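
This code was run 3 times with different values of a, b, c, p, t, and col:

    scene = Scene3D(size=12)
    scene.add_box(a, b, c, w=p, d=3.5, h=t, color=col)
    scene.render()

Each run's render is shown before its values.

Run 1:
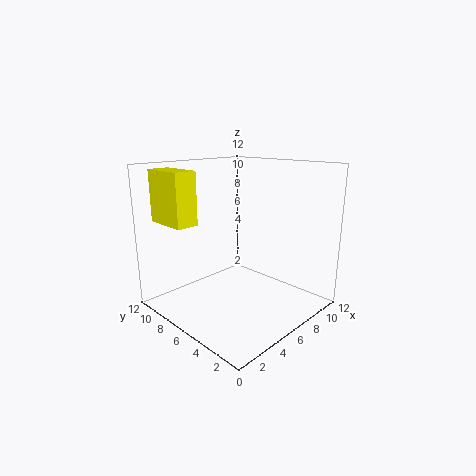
a = 0.5; b = 6.5; c = 7.75; p = 1.75; t = 4; col = 'yellow'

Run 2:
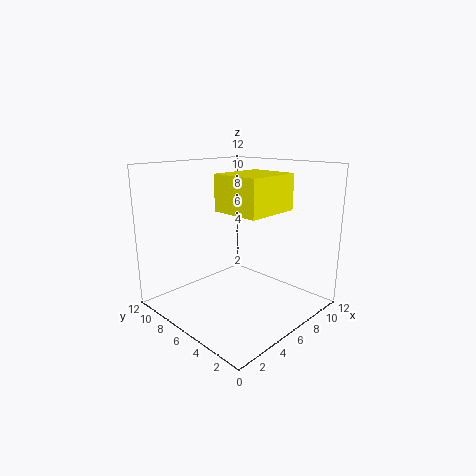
a = 2; b = 0.75; c = 9.25; p = 4; t = 2.5; col = 'yellow'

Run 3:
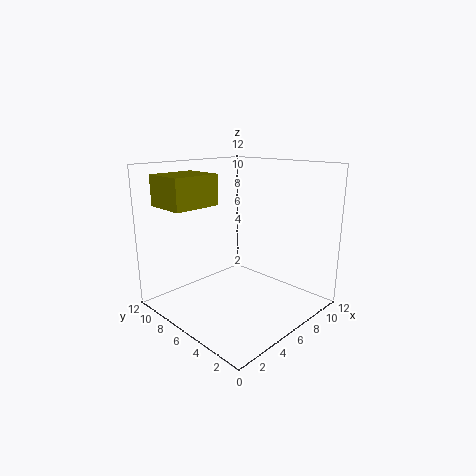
a = 1; b = 7.25; c = 8.75; p = 4; t = 2.5; col = 'olive'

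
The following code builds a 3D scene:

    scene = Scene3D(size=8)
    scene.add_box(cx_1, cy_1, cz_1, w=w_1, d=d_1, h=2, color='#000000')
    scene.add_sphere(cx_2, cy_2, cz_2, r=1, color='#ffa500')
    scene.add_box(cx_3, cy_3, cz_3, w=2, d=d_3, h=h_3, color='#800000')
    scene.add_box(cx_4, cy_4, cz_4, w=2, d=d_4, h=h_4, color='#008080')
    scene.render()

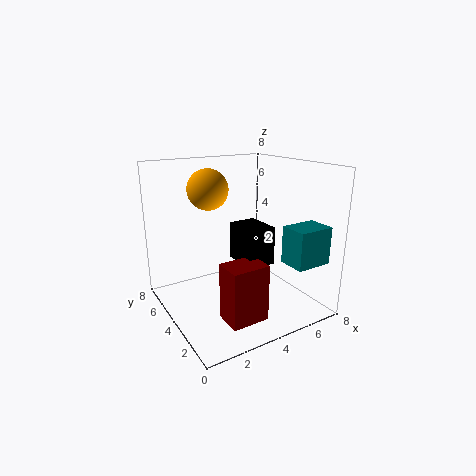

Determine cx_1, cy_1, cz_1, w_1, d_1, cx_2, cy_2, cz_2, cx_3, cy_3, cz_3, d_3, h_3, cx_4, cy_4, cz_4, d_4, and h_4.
cx_1 = 3.5, cy_1 = 2, cz_1 = 3, w_1 = 1.5, d_1 = 2, cx_2 = 2, cy_2 = 3.5, cz_2 = 7, cx_3 = 2, cy_3 = 1, cz_3 = 0.5, d_3 = 1.5, h_3 = 3, cx_4 = 5.5, cy_4 = 0.5, cz_4 = 3, d_4 = 1.5, h_4 = 2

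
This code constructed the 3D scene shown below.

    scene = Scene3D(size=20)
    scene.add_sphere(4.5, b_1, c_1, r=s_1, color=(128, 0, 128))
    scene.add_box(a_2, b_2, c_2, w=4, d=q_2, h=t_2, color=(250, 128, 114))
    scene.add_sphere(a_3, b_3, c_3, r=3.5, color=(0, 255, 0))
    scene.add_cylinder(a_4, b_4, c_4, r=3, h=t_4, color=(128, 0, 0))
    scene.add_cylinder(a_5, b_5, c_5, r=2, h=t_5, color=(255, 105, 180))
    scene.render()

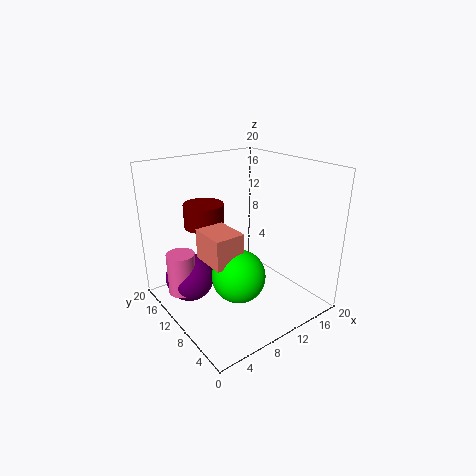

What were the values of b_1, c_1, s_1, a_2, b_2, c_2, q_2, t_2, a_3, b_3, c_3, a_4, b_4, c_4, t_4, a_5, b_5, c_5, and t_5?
b_1 = 14.5, c_1 = 3.5, s_1 = 3.5, a_2 = 4, b_2 = 6, c_2 = 8.5, q_2 = 5, t_2 = 4, a_3 = 7.5, b_3 = 6.5, c_3 = 6.5, a_4 = 8.5, b_4 = 16.5, c_4 = 10, t_4 = 3.5, a_5 = 3, b_5 = 14, c_5 = 2, t_5 = 6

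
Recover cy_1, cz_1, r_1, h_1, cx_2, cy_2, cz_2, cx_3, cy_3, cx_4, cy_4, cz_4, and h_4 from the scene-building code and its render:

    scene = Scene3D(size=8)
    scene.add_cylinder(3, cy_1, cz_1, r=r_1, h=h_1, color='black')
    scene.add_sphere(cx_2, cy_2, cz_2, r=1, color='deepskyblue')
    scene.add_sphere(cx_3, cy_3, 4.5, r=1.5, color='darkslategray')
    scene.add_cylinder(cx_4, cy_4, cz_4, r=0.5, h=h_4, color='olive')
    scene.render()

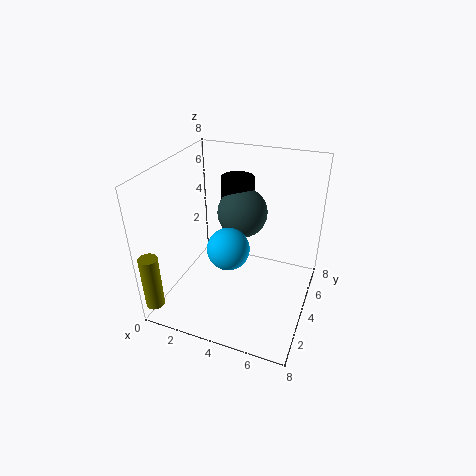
cy_1 = 6.5
cz_1 = 3.5
r_1 = 1
h_1 = 3
cx_2 = 4.5
cy_2 = 1.5
cz_2 = 5
cx_3 = 3.5
cy_3 = 6
cx_4 = 0.5
cy_4 = 0.5
cz_4 = 1
h_4 = 3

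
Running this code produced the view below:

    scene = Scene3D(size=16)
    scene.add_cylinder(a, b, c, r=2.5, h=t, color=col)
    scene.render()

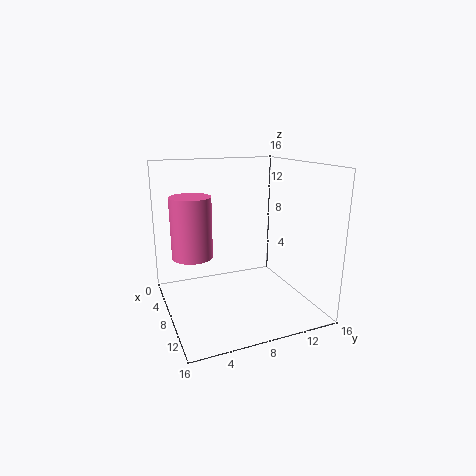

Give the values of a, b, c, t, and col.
a = 3; b = 4; c = 4.5; t = 7.5; col = 'hotpink'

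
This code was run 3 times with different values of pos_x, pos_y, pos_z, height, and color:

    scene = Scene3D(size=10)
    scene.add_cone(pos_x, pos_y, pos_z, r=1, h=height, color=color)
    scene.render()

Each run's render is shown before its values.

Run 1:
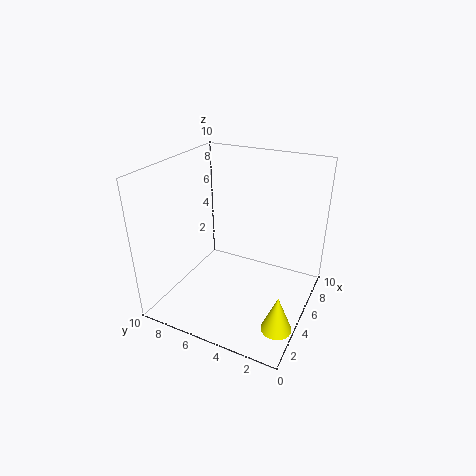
pos_x = 2.5
pos_y = 1
pos_z = 0.5
height = 2.5
color = 'yellow'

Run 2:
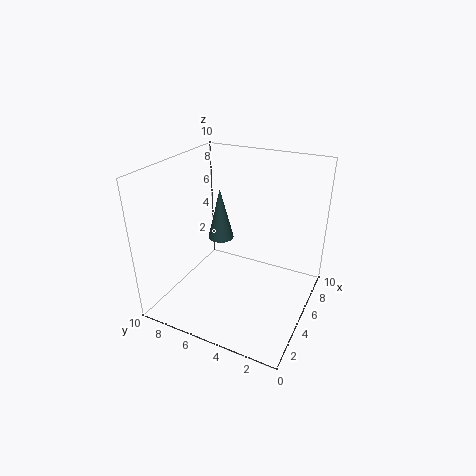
pos_x = 7
pos_y = 7.5
pos_z = 3.5
height = 4
color = 'darkslategray'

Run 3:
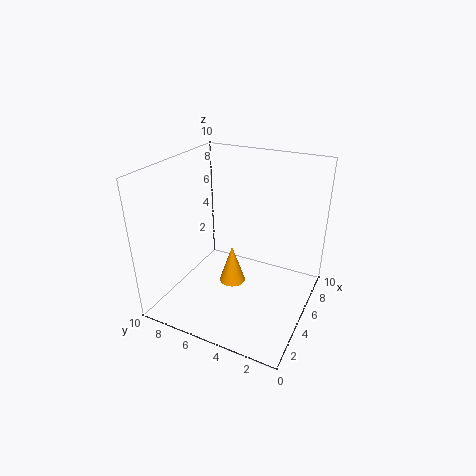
pos_x = 6
pos_y = 6
pos_z = 0.5
height = 3
color = 'orange'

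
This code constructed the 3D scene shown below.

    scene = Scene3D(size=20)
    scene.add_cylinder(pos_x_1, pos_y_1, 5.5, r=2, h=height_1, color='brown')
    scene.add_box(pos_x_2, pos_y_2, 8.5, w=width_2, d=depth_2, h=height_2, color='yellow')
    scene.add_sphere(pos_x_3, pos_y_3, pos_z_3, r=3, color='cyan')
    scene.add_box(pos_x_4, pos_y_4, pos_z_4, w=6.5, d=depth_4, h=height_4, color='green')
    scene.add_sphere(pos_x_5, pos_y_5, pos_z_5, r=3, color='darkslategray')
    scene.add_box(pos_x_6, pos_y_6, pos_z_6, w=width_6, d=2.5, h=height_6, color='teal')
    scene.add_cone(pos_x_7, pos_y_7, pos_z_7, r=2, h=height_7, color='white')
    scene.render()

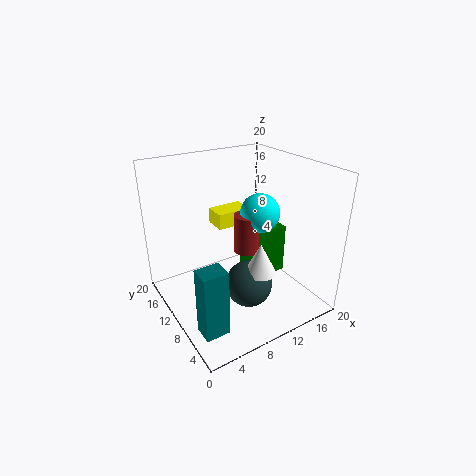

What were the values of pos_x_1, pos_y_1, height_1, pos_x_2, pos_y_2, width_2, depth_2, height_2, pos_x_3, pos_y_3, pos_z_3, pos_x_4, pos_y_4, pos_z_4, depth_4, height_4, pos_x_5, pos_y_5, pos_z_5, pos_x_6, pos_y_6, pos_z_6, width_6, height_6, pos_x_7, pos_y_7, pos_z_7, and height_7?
pos_x_1 = 13.5, pos_y_1 = 13, height_1 = 6, pos_x_2 = 10.5, pos_y_2 = 16, width_2 = 5.5, depth_2 = 3.5, height_2 = 2.5, pos_x_3 = 15.5, pos_y_3 = 12.5, pos_z_3 = 11.5, pos_x_4 = 13.5, pos_y_4 = 11.5, pos_z_4 = 0.5, depth_4 = 3.5, height_4 = 8, pos_x_5 = 8.5, pos_y_5 = 5, pos_z_5 = 6, pos_x_6 = 0.5, pos_y_6 = 1.5, pos_z_6 = 3, width_6 = 3, height_6 = 8.5, pos_x_7 = 9.5, pos_y_7 = 4, pos_z_7 = 8, height_7 = 4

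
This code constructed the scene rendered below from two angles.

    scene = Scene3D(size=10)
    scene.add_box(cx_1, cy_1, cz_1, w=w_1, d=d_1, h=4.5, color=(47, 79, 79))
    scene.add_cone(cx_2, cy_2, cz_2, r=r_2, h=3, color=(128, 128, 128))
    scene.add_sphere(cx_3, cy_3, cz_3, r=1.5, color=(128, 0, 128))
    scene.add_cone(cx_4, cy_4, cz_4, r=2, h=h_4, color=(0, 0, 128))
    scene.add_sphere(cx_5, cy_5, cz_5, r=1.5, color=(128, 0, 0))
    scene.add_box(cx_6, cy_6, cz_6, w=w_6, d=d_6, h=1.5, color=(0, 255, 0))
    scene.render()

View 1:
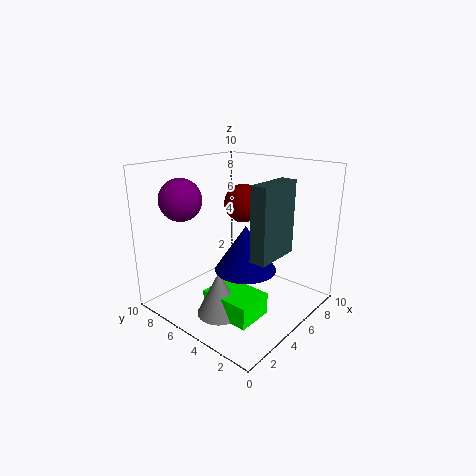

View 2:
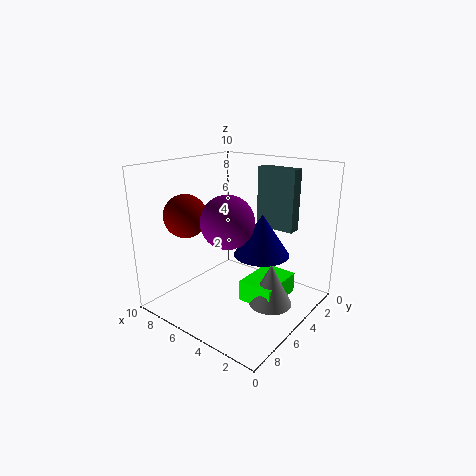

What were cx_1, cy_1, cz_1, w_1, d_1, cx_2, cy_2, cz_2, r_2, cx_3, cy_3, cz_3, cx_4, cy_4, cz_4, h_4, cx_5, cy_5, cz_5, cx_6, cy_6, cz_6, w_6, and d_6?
cx_1 = 2.5
cy_1 = 1
cz_1 = 5
w_1 = 3
d_1 = 1
cx_2 = 2.5
cy_2 = 4.5
cz_2 = 0.5
r_2 = 1.5
cx_3 = 3
cy_3 = 8.5
cz_3 = 7.5
cx_4 = 4
cy_4 = 3.5
cz_4 = 3.5
h_4 = 3
cx_5 = 8
cy_5 = 7
cz_5 = 6.5
cx_6 = 2
cy_6 = 2
cz_6 = 0.5
w_6 = 2.5
d_6 = 3.5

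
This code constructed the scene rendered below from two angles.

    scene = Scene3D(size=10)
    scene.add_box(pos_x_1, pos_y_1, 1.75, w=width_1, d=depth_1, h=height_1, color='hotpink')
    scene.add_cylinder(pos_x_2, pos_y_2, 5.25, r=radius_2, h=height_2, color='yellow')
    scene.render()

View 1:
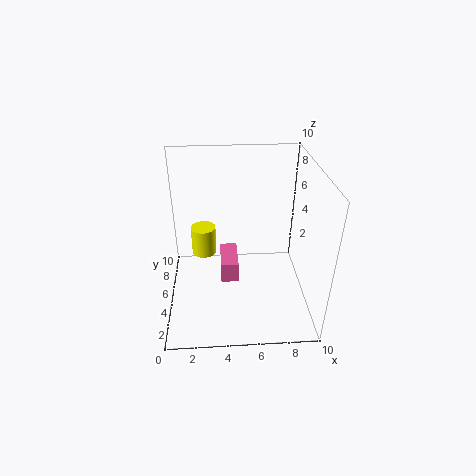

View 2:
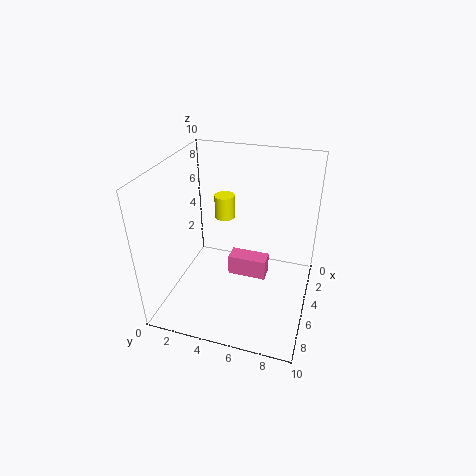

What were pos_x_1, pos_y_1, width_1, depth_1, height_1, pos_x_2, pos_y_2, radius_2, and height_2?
pos_x_1 = 3.75
pos_y_1 = 4.25
width_1 = 1.25
depth_1 = 2.75
height_1 = 1.5
pos_x_2 = 2.75
pos_y_2 = 3.25
radius_2 = 0.75
height_2 = 1.75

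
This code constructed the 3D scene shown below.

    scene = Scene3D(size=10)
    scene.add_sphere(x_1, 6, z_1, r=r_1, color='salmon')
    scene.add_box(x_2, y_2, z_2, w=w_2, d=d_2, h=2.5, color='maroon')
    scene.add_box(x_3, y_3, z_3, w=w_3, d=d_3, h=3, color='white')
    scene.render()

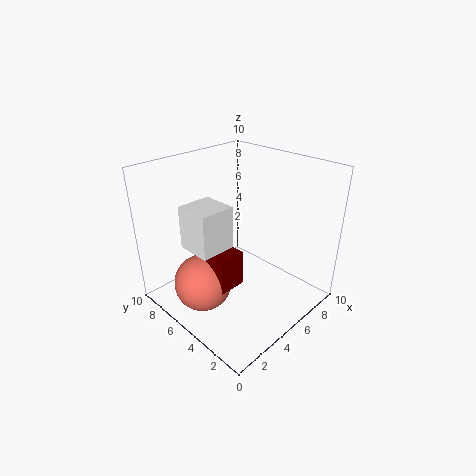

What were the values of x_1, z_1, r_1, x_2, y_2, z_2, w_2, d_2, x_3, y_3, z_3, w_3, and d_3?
x_1 = 2.5
z_1 = 2
r_1 = 2
x_2 = 2.5
y_2 = 4
z_2 = 2
w_2 = 2
d_2 = 2.5
x_3 = 2
y_3 = 5
z_3 = 4.5
w_3 = 2.5
d_3 = 2.5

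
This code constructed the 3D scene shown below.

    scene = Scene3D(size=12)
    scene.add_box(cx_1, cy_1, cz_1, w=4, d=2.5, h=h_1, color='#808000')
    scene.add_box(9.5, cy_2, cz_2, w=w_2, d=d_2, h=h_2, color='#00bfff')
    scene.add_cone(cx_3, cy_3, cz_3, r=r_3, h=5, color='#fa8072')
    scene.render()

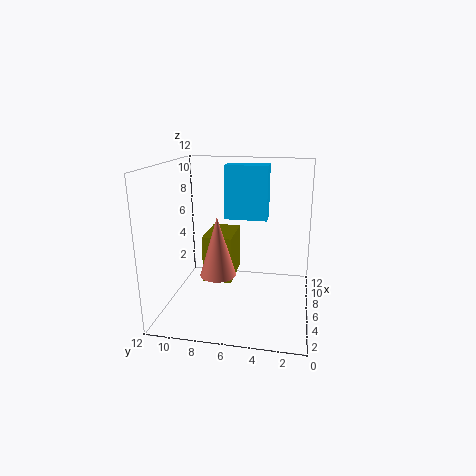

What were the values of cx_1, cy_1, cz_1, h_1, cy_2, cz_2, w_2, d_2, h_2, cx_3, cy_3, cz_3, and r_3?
cx_1 = 5.5
cy_1 = 6.5
cz_1 = 2
h_1 = 4
cy_2 = 4
cz_2 = 6.5
w_2 = 2
d_2 = 4
h_2 = 5
cx_3 = 5
cy_3 = 7.5
cz_3 = 3
r_3 = 1.5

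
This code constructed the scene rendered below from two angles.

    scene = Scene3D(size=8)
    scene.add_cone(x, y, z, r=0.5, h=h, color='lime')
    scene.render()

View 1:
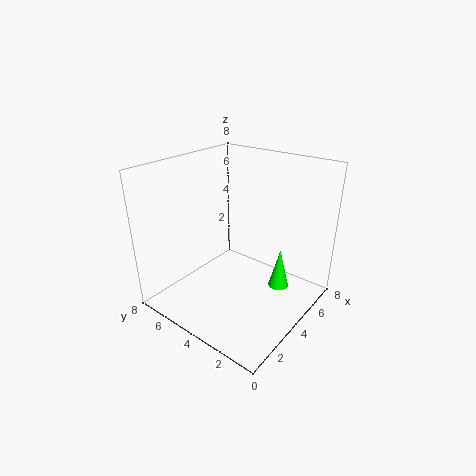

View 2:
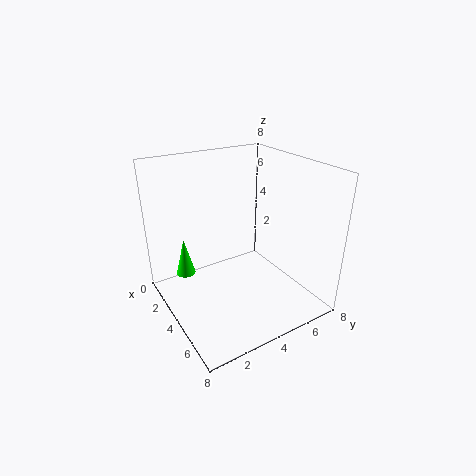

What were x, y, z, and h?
x = 3.5, y = 1, z = 2.5, h = 2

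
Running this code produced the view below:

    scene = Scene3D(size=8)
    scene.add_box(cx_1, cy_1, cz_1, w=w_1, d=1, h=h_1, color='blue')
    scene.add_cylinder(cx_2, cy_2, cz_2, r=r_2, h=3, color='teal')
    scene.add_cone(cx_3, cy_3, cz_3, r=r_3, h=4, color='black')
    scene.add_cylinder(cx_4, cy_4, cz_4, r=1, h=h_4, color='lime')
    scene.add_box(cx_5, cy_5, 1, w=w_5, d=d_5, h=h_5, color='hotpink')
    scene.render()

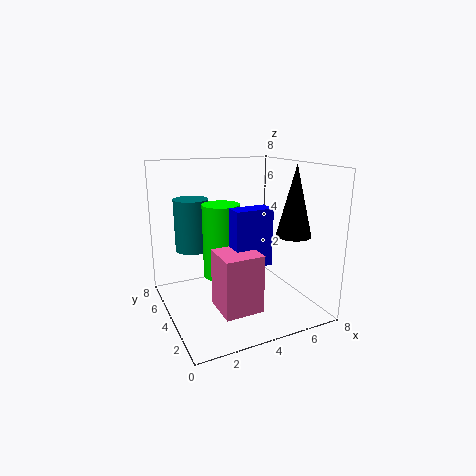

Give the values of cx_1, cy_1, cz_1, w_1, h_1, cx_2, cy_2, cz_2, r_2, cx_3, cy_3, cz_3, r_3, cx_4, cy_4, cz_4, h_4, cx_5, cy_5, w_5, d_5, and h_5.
cx_1 = 3; cy_1 = 2; cz_1 = 3; w_1 = 2; h_1 = 3; cx_2 = 2; cy_2 = 6; cz_2 = 3; r_2 = 1; cx_3 = 7; cy_3 = 3; cz_3 = 4; r_3 = 1; cx_4 = 3; cy_4 = 4; cz_4 = 2; h_4 = 4; cx_5 = 2; cy_5 = 1; w_5 = 2; d_5 = 2; h_5 = 3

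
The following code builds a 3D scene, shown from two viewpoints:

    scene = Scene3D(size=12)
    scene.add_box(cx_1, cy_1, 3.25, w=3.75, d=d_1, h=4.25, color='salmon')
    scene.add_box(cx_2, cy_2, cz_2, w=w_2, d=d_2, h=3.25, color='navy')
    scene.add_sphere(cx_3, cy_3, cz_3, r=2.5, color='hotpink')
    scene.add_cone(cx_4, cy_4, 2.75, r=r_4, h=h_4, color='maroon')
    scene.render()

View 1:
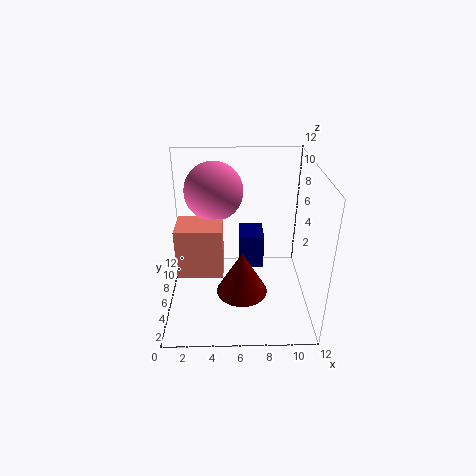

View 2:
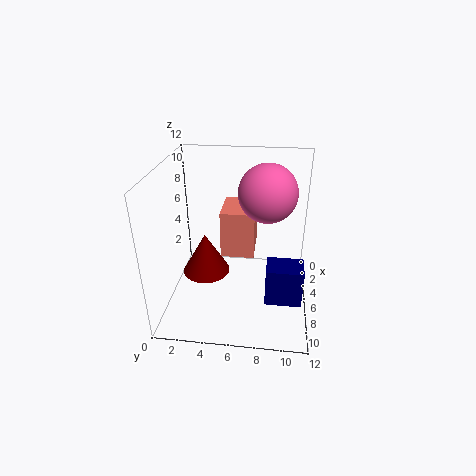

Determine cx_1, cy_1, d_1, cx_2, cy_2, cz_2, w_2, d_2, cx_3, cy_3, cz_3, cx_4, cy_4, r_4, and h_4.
cx_1 = 1
cy_1 = 4.25
d_1 = 3
cx_2 = 6.25
cy_2 = 8.5
cz_2 = 1.25
w_2 = 2.25
d_2 = 3
cx_3 = 4
cy_3 = 8.25
cz_3 = 9.25
cx_4 = 6.25
cy_4 = 3.25
r_4 = 2
h_4 = 3.5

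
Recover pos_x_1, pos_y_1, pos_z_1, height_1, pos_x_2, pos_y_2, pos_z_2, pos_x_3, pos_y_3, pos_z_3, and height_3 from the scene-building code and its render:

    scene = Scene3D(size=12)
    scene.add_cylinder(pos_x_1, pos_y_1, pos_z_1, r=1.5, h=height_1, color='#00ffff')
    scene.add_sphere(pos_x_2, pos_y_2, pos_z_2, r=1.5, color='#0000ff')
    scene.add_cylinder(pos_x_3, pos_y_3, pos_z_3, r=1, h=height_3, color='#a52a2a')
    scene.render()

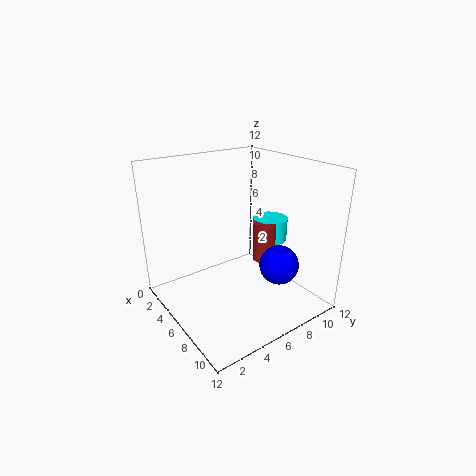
pos_x_1 = 6
pos_y_1 = 9.5
pos_z_1 = 5
height_1 = 2
pos_x_2 = 10
pos_y_2 = 7
pos_z_2 = 5
pos_x_3 = 6.5
pos_y_3 = 8.5
pos_z_3 = 3.5
height_3 = 3.5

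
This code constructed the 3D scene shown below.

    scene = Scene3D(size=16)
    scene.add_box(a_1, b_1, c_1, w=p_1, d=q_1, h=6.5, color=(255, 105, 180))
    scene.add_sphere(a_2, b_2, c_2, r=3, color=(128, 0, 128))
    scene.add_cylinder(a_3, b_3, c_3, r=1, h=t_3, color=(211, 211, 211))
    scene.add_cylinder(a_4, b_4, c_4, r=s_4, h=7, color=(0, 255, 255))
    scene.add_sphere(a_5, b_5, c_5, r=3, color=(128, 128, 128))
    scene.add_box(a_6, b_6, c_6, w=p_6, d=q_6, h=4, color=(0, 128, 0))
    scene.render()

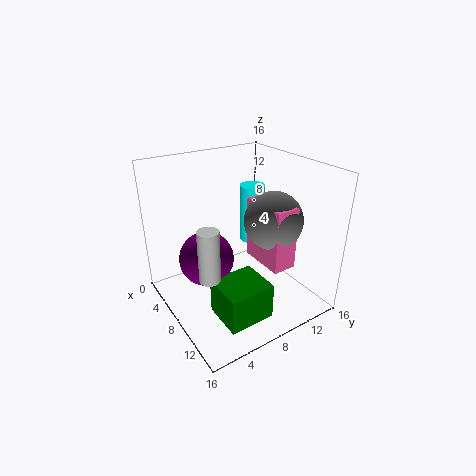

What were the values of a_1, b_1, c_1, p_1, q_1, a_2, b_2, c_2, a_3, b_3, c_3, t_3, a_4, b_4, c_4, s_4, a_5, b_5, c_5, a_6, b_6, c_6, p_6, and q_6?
a_1 = 9; b_1 = 8.5; c_1 = 6.5; p_1 = 5; q_1 = 2.5; a_2 = 7; b_2 = 4.5; c_2 = 6; a_3 = 12.5; b_3 = 2; c_3 = 7.5; t_3 = 5; a_4 = 5; b_4 = 12; c_4 = 5.5; s_4 = 1.5; a_5 = 11.5; b_5 = 10; c_5 = 11; a_6 = 9.5; b_6 = 3.5; c_6 = 1; p_6 = 4.5; q_6 = 5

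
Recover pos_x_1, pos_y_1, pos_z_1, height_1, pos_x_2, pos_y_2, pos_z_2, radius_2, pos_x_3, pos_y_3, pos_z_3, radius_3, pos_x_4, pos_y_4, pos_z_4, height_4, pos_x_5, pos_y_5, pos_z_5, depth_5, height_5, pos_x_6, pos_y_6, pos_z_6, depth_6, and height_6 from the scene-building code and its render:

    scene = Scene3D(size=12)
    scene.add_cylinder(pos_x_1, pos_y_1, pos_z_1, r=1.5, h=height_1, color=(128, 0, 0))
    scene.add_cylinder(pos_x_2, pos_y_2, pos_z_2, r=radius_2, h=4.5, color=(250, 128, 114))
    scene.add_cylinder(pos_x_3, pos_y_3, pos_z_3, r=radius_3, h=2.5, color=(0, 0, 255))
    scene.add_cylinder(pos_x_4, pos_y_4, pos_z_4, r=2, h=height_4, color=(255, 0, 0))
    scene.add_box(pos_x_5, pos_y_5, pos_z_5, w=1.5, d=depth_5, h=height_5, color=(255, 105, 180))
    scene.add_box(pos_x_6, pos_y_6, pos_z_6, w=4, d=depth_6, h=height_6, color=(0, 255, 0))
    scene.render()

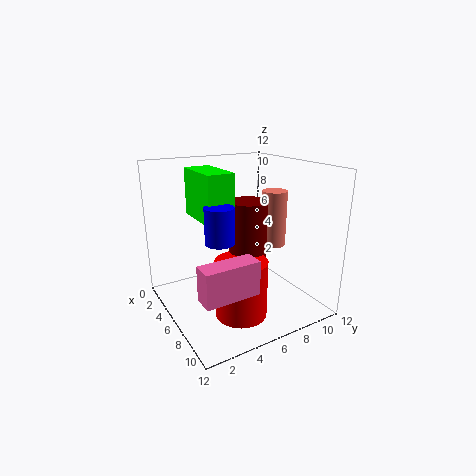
pos_x_1 = 7.5, pos_y_1 = 6, pos_z_1 = 4.5, height_1 = 5, pos_x_2 = 7.5, pos_y_2 = 8.5, pos_z_2 = 5.5, radius_2 = 1, pos_x_3 = 9.5, pos_y_3 = 2.5, pos_z_3 = 7.5, radius_3 = 1, pos_x_4 = 9, pos_y_4 = 4.5, pos_z_4 = 1, height_4 = 4.5, pos_x_5 = 10, pos_y_5 = 0.5, pos_z_5 = 4, depth_5 = 4, height_5 = 2.5, pos_x_6 = 5, pos_y_6 = 2, pos_z_6 = 8.5, depth_6 = 2, height_6 = 3.5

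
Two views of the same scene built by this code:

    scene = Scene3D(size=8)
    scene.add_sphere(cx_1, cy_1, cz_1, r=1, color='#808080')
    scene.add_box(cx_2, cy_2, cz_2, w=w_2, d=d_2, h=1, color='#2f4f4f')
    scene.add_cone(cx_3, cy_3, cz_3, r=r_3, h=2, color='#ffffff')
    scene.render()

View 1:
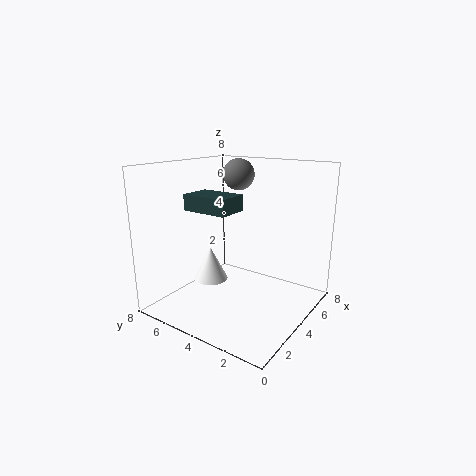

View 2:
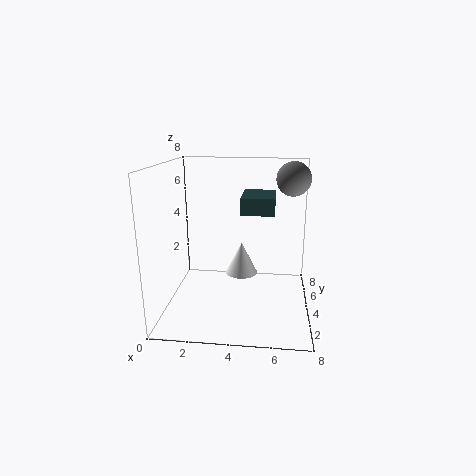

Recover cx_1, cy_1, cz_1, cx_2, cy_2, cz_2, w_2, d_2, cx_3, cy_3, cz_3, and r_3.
cx_1 = 7
cy_1 = 6
cz_1 = 7
cx_2 = 4
cy_2 = 5
cz_2 = 5
w_2 = 2
d_2 = 3
cx_3 = 4
cy_3 = 6
cz_3 = 1
r_3 = 1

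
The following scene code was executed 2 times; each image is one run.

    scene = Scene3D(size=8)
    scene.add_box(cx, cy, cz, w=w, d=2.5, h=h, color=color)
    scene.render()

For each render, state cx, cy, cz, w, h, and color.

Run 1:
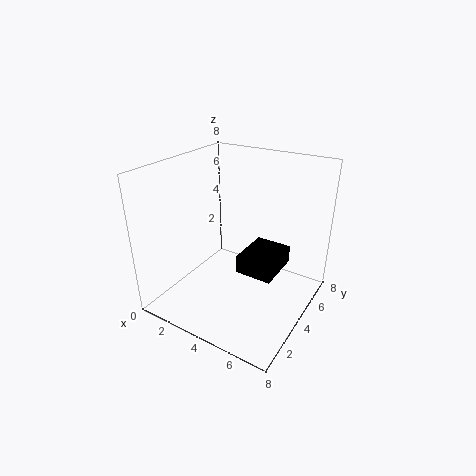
cx = 4.5
cy = 3
cz = 2.5
w = 2
h = 1
color = 'black'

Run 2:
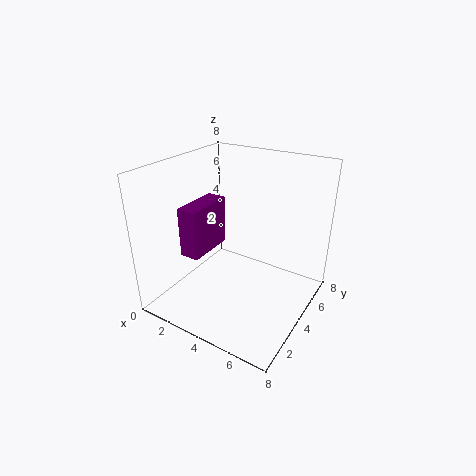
cx = 2.5
cy = 1
cz = 4
w = 1
h = 2.5
color = 'purple'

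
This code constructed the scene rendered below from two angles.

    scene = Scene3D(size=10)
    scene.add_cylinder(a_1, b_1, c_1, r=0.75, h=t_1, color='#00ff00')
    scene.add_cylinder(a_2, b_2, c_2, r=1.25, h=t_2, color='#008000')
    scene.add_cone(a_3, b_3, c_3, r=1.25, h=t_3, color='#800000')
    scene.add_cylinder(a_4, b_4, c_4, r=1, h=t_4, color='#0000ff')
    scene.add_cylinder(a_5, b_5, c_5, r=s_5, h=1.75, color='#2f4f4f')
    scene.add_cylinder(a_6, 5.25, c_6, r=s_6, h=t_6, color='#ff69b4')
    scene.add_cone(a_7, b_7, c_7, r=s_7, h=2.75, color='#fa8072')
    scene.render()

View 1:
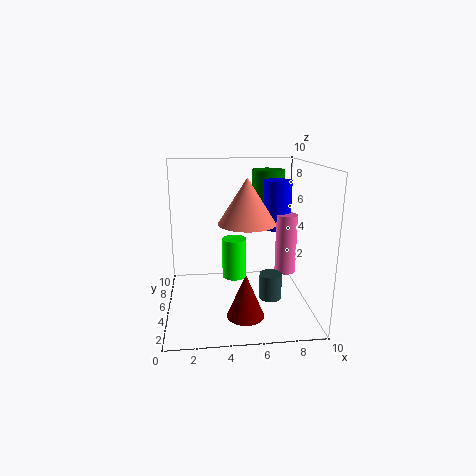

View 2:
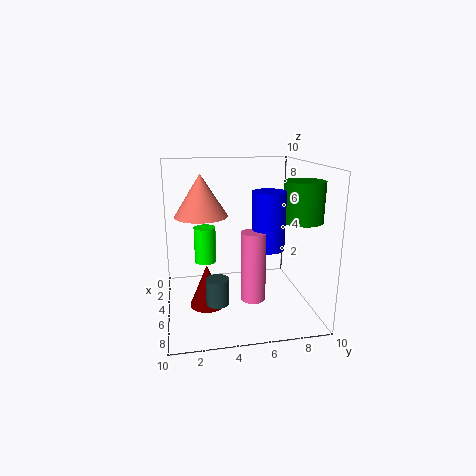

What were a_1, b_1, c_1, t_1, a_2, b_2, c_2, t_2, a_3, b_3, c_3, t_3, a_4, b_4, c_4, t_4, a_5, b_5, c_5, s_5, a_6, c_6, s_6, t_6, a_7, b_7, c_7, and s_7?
a_1 = 4.5, b_1 = 2.75, c_1 = 3.25, t_1 = 2.5, a_2 = 7.75, b_2 = 8.5, c_2 = 6.75, t_2 = 2.5, a_3 = 5.25, b_3 = 2.75, c_3 = 0.25, t_3 = 3, a_4 = 8, b_4 = 6.25, c_4 = 5.25, t_4 = 3.5, a_5 = 7, b_5 = 3.25, c_5 = 1.25, s_5 = 0.75, a_6 = 8.5, c_6 = 2.25, s_6 = 0.75, t_6 = 4.25, a_7 = 5.25, b_7 = 2.5, c_7 = 6.75, s_7 = 1.75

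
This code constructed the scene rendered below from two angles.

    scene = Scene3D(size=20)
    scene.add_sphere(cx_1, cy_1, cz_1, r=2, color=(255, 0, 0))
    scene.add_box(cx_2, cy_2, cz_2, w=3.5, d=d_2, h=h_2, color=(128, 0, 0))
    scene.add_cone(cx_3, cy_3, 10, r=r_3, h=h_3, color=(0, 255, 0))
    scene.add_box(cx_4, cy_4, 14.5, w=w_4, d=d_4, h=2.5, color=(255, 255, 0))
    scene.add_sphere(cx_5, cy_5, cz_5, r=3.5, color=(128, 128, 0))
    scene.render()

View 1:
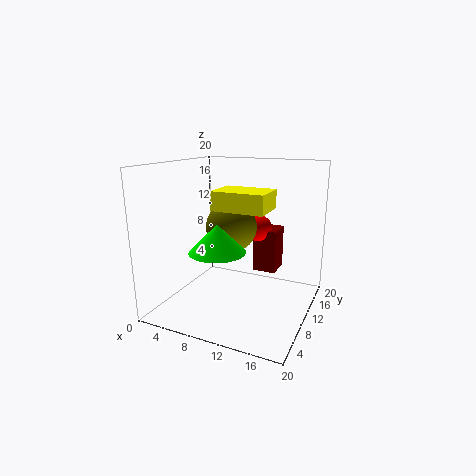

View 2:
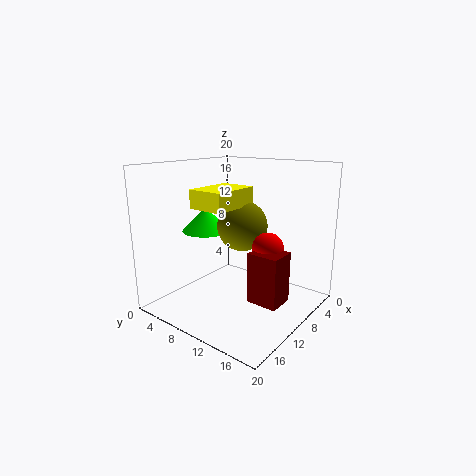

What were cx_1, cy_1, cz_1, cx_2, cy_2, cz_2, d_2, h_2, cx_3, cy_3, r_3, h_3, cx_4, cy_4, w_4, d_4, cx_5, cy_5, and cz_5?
cx_1 = 11, cy_1 = 15.5, cz_1 = 10, cx_2 = 10.5, cy_2 = 14.5, cz_2 = 3.5, d_2 = 4, h_2 = 6.5, cx_3 = 10, cy_3 = 4, r_3 = 3.5, h_3 = 3.5, cx_4 = 8, cy_4 = 6, w_4 = 7, d_4 = 5, cx_5 = 9, cy_5 = 10, cz_5 = 11.5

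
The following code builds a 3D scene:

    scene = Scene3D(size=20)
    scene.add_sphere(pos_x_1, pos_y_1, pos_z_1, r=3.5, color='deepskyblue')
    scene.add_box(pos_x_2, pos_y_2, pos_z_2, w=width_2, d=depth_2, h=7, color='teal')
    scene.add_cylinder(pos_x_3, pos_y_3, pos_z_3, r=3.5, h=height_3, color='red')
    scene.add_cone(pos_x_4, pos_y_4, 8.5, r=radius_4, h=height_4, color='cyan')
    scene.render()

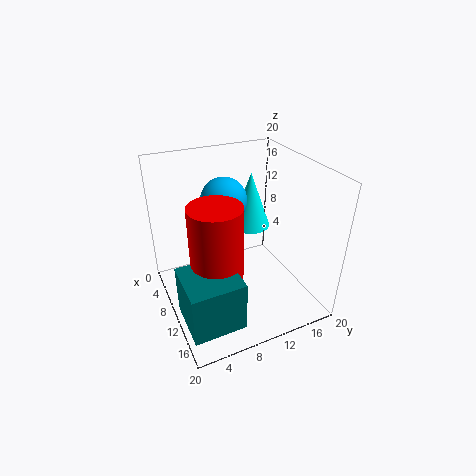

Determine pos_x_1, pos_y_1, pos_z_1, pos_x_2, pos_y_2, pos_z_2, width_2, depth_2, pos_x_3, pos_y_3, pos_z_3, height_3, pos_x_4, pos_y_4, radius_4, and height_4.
pos_x_1 = 4; pos_y_1 = 10.5; pos_z_1 = 13; pos_x_2 = 11; pos_y_2 = 0.5; pos_z_2 = 1.5; width_2 = 7; depth_2 = 7; pos_x_3 = 12; pos_y_3 = 6; pos_z_3 = 6.5; height_3 = 10; pos_x_4 = 5; pos_y_4 = 14.5; radius_4 = 3; height_4 = 8.5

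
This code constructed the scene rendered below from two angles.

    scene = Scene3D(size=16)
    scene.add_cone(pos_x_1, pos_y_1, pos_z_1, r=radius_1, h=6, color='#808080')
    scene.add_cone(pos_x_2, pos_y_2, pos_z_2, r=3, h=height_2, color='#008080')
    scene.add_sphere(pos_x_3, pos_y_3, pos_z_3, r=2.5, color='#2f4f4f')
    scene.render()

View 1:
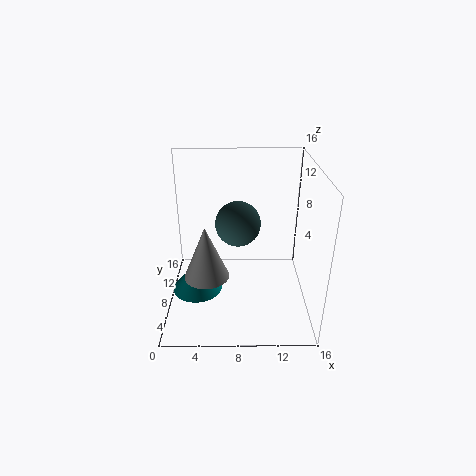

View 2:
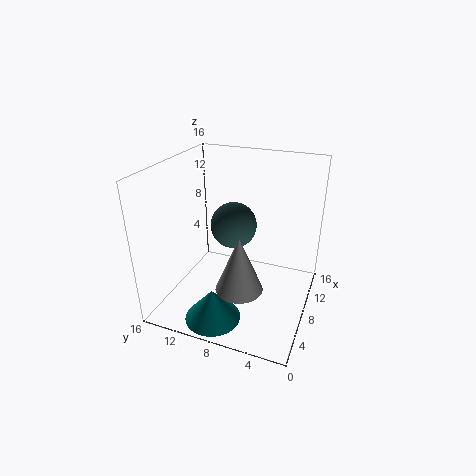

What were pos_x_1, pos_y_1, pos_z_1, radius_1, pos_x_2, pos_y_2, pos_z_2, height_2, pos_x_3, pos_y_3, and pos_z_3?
pos_x_1 = 4.5
pos_y_1 = 6.5
pos_z_1 = 4
radius_1 = 2.5
pos_x_2 = 3
pos_y_2 = 9
pos_z_2 = 0.5
height_2 = 3.5
pos_x_3 = 8
pos_y_3 = 8.5
pos_z_3 = 9.5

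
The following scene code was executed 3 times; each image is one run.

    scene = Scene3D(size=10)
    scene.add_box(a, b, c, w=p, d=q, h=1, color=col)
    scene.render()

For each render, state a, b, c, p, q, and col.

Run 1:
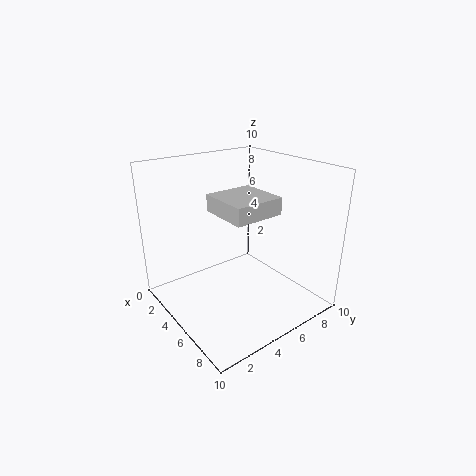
a = 6, b = 2, c = 8, p = 3, q = 3, col = 'lightgray'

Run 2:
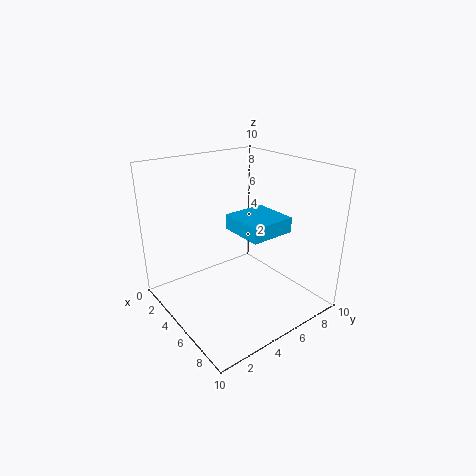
a = 5, b = 4, c = 6, p = 3, q = 3, col = 'deepskyblue'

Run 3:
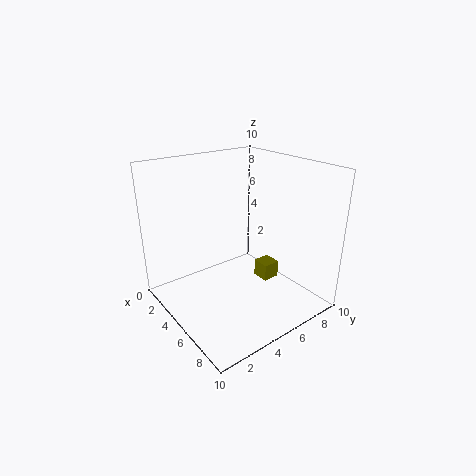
a = 8, b = 4, c = 4, p = 1, q = 1, col = 'olive'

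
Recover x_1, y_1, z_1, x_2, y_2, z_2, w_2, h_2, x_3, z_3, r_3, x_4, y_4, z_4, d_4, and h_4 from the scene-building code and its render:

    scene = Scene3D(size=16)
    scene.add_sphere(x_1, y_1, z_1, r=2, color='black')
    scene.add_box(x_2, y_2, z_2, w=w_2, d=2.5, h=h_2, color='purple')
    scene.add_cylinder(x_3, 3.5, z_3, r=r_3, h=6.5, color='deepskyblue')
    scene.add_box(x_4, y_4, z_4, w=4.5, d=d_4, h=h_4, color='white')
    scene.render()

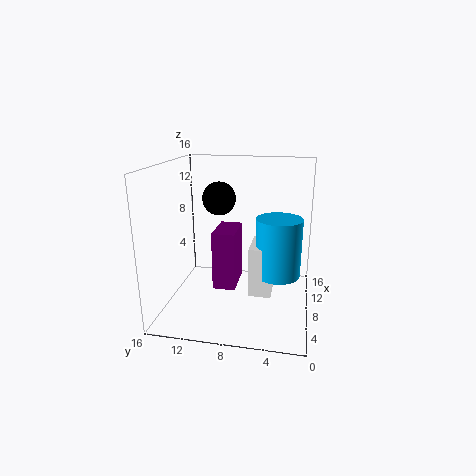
x_1 = 11.5, y_1 = 11, z_1 = 11.5, x_2 = 6, y_2 = 8, z_2 = 2.5, w_2 = 4.5, h_2 = 6.5, x_3 = 8, z_3 = 4, r_3 = 2.5, x_4 = 6, y_4 = 4, z_4 = 2, d_4 = 2.5, h_4 = 5.5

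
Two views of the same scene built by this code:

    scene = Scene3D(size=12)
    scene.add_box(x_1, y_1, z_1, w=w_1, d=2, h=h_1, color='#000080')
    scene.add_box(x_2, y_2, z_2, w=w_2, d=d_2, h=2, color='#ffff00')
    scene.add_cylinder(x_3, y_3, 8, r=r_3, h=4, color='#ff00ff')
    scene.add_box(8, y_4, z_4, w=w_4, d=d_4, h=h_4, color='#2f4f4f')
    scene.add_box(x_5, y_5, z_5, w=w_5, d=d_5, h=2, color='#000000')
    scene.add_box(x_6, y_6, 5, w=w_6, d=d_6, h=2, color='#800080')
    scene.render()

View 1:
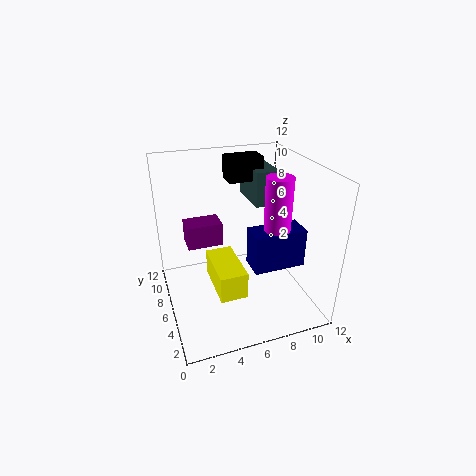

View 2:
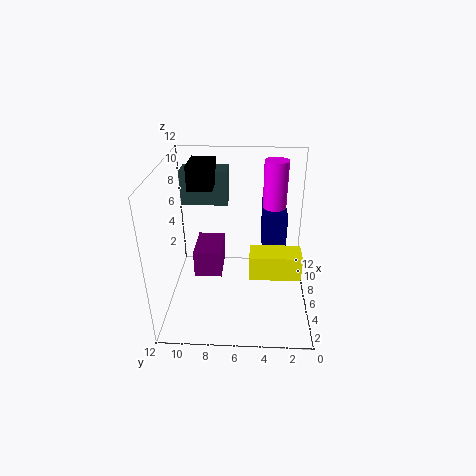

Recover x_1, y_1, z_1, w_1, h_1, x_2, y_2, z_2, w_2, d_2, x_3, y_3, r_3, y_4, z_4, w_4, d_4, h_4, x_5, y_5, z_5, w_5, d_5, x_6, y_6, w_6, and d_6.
x_1 = 6, y_1 = 2, z_1 = 5, w_1 = 4, h_1 = 3, x_2 = 3, y_2 = 1, z_2 = 4, w_2 = 2, d_2 = 4, x_3 = 8, y_3 = 3, r_3 = 1, y_4 = 7, z_4 = 8, w_4 = 2, d_4 = 4, h_4 = 3, x_5 = 6, y_5 = 8, z_5 = 10, w_5 = 3, d_5 = 2, x_6 = 2, y_6 = 7, w_6 = 3, d_6 = 2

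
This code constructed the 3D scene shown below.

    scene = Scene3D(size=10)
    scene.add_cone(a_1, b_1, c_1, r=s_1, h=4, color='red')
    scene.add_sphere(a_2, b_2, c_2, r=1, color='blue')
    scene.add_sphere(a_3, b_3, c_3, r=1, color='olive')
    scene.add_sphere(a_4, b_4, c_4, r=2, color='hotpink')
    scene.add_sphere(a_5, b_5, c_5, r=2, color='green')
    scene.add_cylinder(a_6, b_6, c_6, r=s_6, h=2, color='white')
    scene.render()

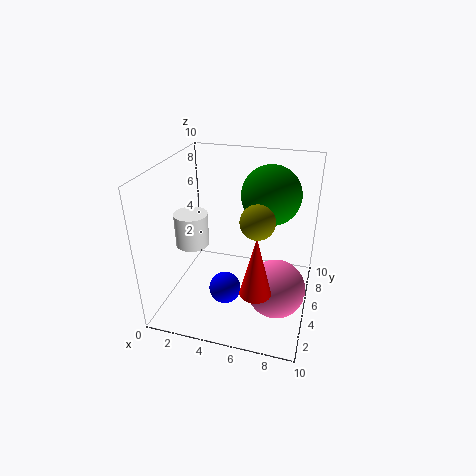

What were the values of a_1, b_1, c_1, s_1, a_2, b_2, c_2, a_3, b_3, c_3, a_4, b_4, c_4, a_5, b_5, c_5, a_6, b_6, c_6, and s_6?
a_1 = 7; b_1 = 2; c_1 = 3; s_1 = 1; a_2 = 5; b_2 = 2; c_2 = 3; a_3 = 7; b_3 = 2; c_3 = 8; a_4 = 8; b_4 = 4; c_4 = 2; a_5 = 7; b_5 = 6; c_5 = 8; a_6 = 3; b_6 = 2; c_6 = 6; s_6 = 1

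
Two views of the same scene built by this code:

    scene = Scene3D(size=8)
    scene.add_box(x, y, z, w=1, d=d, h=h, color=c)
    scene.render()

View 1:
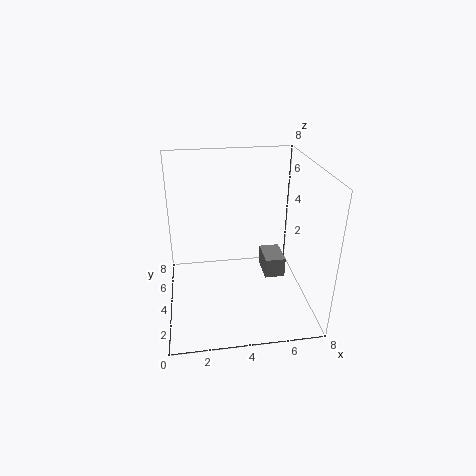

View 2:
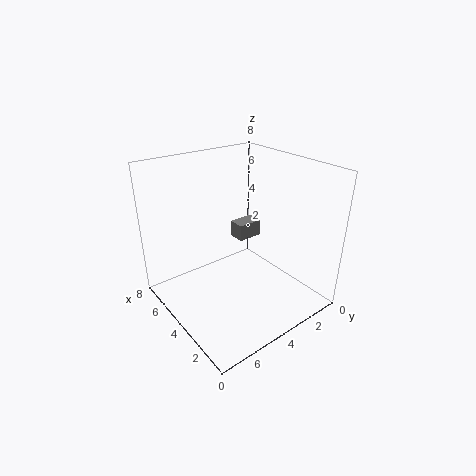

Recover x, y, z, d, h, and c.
x = 5; y = 1.5; z = 3; d = 1.5; h = 1; c = 'gray'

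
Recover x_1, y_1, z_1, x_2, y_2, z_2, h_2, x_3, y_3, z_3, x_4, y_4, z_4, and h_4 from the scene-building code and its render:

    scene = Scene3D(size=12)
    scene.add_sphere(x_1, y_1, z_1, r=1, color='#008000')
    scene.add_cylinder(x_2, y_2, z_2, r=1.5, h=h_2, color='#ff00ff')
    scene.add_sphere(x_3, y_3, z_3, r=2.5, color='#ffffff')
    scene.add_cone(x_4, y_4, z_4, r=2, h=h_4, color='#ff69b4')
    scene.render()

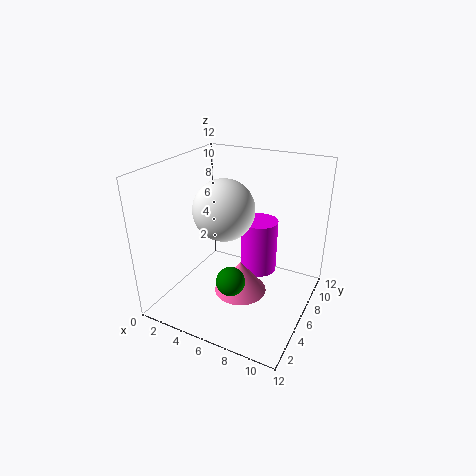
x_1 = 8
y_1 = 1
z_1 = 5.5
x_2 = 7.5
y_2 = 7
z_2 = 3
h_2 = 4.5
x_3 = 5
y_3 = 5.5
z_3 = 8.5
x_4 = 7.5
y_4 = 3.5
z_4 = 3
h_4 = 2.5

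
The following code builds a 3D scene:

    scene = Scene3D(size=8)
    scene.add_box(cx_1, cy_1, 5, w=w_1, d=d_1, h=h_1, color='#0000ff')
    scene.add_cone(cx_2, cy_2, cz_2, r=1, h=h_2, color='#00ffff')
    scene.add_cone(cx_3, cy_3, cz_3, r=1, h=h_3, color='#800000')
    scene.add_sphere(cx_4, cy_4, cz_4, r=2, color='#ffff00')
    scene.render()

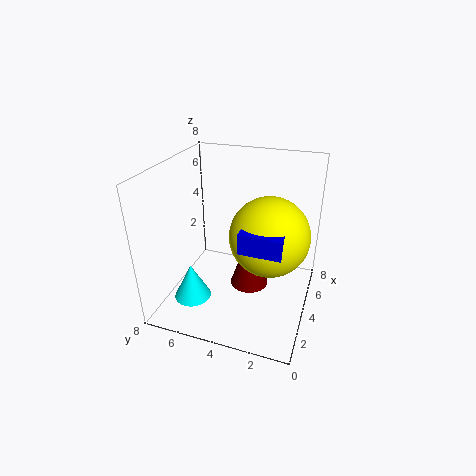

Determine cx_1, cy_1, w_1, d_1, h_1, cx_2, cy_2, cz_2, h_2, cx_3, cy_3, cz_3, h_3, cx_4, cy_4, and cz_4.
cx_1 = 1; cy_1 = 1; w_1 = 2; d_1 = 2; h_1 = 1; cx_2 = 2; cy_2 = 6; cz_2 = 1; h_2 = 2; cx_3 = 3; cy_3 = 3; cz_3 = 2; h_3 = 3; cx_4 = 3; cy_4 = 2; cz_4 = 5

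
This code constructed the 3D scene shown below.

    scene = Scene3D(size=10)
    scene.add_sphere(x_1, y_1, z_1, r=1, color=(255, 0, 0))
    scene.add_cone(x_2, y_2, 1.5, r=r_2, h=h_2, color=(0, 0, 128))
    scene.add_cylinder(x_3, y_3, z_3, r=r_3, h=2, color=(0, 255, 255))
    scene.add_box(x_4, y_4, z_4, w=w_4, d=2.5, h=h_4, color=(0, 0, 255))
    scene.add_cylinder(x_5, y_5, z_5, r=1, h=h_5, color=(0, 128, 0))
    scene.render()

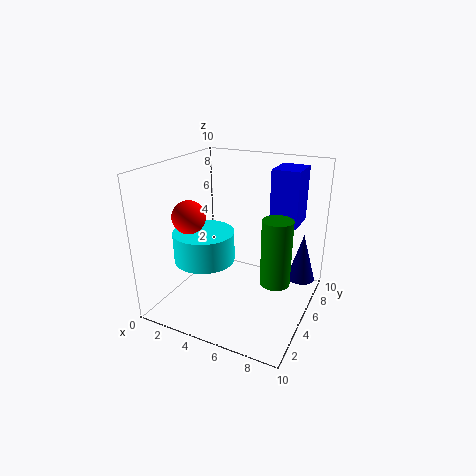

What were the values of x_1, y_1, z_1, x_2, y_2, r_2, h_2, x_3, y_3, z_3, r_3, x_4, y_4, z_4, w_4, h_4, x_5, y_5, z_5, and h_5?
x_1 = 3.5; y_1 = 1.5; z_1 = 7.5; x_2 = 9; y_2 = 7.5; r_2 = 1; h_2 = 3.5; x_3 = 3.5; y_3 = 3; z_3 = 4; r_3 = 2; x_4 = 6.5; y_4 = 7; z_4 = 5.5; w_4 = 2; h_4 = 4; x_5 = 8; y_5 = 4.5; z_5 = 2.5; h_5 = 4.5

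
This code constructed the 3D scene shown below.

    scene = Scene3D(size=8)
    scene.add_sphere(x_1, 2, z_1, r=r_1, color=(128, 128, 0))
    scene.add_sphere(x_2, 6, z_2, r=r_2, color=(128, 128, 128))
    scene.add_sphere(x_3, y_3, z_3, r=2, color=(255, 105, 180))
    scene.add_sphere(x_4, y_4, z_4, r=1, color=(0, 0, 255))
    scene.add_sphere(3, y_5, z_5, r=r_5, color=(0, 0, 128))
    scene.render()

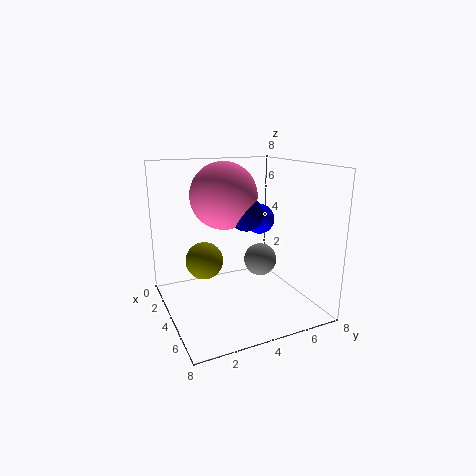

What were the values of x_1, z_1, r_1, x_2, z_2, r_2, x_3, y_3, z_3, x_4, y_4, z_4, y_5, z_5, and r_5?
x_1 = 4, z_1 = 3, r_1 = 1, x_2 = 3, z_2 = 2, r_2 = 1, x_3 = 2, y_3 = 4, z_3 = 6, x_4 = 1, y_4 = 7, z_4 = 4, y_5 = 5, z_5 = 5, r_5 = 1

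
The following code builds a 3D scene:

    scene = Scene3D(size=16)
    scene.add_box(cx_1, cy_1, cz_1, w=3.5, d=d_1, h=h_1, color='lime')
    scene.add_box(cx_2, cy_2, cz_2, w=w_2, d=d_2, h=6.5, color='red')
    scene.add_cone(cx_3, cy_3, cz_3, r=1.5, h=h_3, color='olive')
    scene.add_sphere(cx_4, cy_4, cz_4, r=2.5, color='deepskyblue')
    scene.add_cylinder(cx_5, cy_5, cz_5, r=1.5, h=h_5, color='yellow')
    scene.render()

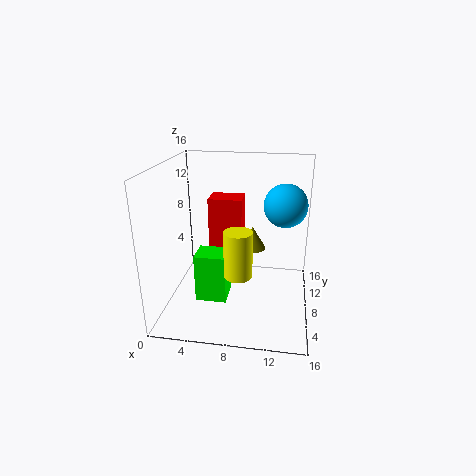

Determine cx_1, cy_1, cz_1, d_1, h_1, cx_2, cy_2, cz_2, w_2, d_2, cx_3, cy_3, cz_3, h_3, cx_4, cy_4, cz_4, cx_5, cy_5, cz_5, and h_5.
cx_1 = 3.5
cy_1 = 5.5
cz_1 = 1
d_1 = 3
h_1 = 5.5
cx_2 = 4
cy_2 = 10.5
cz_2 = 5
w_2 = 4
d_2 = 3
cx_3 = 9.5
cy_3 = 9
cz_3 = 6.5
h_3 = 2.5
cx_4 = 13
cy_4 = 11
cz_4 = 11
cx_5 = 8.5
cy_5 = 5
cz_5 = 5
h_5 = 5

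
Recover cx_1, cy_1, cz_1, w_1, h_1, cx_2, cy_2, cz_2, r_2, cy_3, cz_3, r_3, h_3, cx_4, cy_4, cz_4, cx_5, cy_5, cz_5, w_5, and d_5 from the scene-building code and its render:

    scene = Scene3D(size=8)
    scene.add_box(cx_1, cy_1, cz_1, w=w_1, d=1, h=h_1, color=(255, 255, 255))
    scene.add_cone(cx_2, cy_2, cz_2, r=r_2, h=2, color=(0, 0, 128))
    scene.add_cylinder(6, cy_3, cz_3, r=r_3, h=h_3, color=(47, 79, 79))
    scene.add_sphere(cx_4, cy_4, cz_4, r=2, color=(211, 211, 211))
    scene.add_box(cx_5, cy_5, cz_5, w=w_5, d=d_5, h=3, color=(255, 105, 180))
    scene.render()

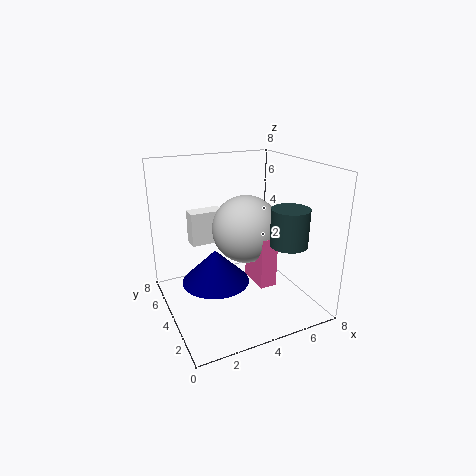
cx_1 = 2; cy_1 = 6; cz_1 = 3; w_1 = 2; h_1 = 2; cx_2 = 3; cy_2 = 5; cz_2 = 1; r_2 = 2; cy_3 = 2; cz_3 = 4; r_3 = 1; h_3 = 2; cx_4 = 5; cy_4 = 5; cz_4 = 4; cx_5 = 5; cy_5 = 3; cz_5 = 1; w_5 = 1; d_5 = 2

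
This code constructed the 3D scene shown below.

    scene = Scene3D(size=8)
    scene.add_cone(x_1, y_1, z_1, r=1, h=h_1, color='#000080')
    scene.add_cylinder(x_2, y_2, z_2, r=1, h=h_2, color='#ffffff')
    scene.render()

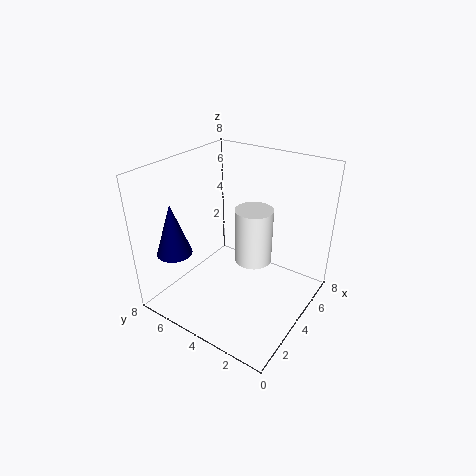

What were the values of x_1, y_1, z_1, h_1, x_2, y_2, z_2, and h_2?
x_1 = 2; y_1 = 7; z_1 = 3; h_1 = 3; x_2 = 4; y_2 = 3; z_2 = 3; h_2 = 3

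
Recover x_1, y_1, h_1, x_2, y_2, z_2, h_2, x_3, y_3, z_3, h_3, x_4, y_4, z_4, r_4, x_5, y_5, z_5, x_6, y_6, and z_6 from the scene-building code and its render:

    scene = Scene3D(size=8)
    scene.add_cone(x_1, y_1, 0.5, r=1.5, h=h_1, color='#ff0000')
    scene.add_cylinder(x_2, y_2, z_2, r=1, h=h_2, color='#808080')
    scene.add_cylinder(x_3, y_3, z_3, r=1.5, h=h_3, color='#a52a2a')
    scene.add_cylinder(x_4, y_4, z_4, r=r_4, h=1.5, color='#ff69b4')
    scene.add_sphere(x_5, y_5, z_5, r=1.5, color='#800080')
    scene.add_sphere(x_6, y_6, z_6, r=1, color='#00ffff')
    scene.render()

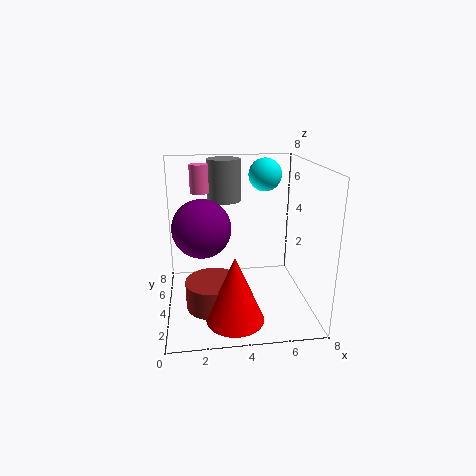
x_1 = 3.5
y_1 = 1.5
h_1 = 3.5
x_2 = 3.5
y_2 = 6.5
z_2 = 5.5
h_2 = 2.5
x_3 = 2.5
y_3 = 3
z_3 = 0.5
h_3 = 1.5
x_4 = 2
y_4 = 4.5
z_4 = 6.5
r_4 = 0.5
x_5 = 2
y_5 = 3
z_5 = 5
x_6 = 6
y_6 = 6.5
z_6 = 7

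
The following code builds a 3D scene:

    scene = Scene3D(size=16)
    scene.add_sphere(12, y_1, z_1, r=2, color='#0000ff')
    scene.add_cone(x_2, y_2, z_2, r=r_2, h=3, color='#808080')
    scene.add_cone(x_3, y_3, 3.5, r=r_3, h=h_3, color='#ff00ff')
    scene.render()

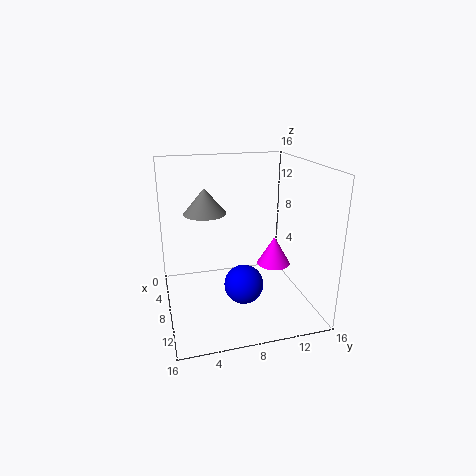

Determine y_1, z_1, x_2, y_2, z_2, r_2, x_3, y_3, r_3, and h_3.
y_1 = 7.5
z_1 = 4.5
x_2 = 4.5
y_2 = 5
z_2 = 10
r_2 = 2.5
x_3 = 6.5
y_3 = 13
r_3 = 2
h_3 = 3.5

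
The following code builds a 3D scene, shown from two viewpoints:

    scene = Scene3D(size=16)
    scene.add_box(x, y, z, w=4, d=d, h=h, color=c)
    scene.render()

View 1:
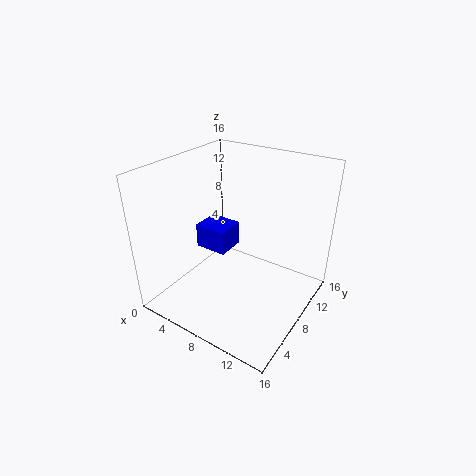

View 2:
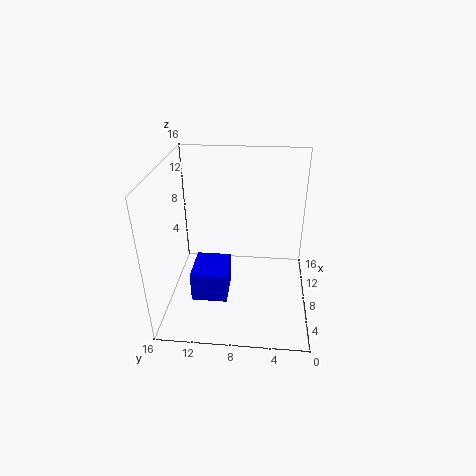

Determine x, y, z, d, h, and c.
x = 1.5, y = 8.5, z = 4.5, d = 3.5, h = 3, c = 'blue'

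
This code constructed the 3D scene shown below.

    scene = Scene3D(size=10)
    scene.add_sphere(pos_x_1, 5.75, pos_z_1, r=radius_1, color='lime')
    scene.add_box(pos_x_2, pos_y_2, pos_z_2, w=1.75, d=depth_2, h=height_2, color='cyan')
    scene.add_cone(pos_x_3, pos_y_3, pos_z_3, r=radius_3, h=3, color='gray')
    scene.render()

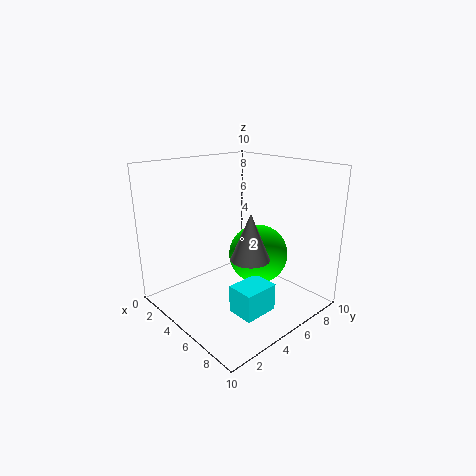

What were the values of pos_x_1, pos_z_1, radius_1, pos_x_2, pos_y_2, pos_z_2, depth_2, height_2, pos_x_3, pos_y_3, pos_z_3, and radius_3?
pos_x_1 = 6.25; pos_z_1 = 4; radius_1 = 2; pos_x_2 = 7.25; pos_y_2 = 2.25; pos_z_2 = 1.5; depth_2 = 2.25; height_2 = 1.75; pos_x_3 = 7.25; pos_y_3 = 4; pos_z_3 = 4.5; radius_3 = 1.25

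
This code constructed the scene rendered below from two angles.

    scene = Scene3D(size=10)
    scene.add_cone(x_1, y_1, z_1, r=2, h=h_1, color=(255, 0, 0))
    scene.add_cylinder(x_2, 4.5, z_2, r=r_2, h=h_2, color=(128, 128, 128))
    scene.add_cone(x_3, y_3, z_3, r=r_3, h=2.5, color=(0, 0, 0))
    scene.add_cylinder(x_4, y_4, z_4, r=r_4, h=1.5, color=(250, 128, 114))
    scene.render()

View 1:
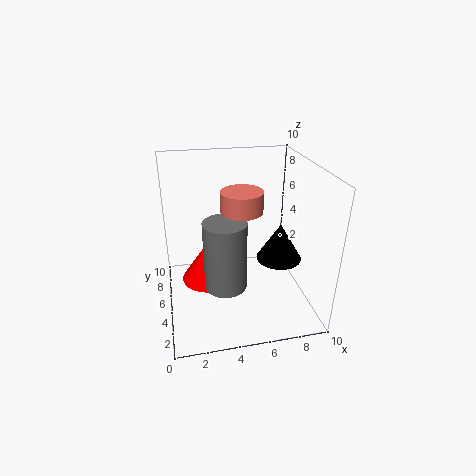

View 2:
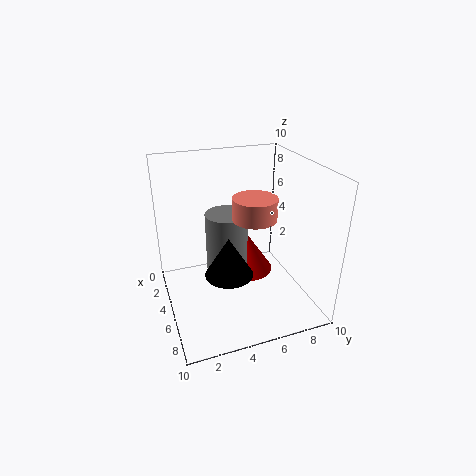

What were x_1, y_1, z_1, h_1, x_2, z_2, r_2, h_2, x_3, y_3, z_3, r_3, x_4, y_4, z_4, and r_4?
x_1 = 3
y_1 = 6.5
z_1 = 1
h_1 = 3
x_2 = 4
z_2 = 1.5
r_2 = 1.5
h_2 = 5
x_3 = 7.5
y_3 = 3.5
z_3 = 4
r_3 = 1.5
x_4 = 5.5
y_4 = 6
z_4 = 6.5
r_4 = 1.5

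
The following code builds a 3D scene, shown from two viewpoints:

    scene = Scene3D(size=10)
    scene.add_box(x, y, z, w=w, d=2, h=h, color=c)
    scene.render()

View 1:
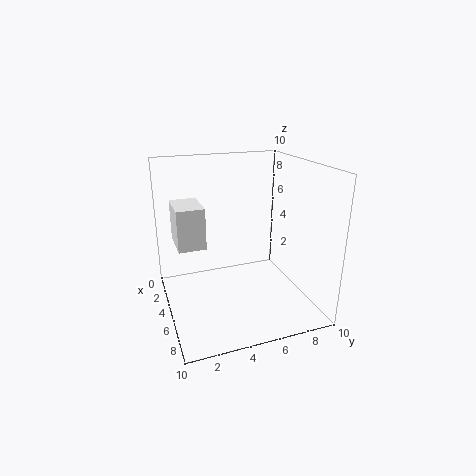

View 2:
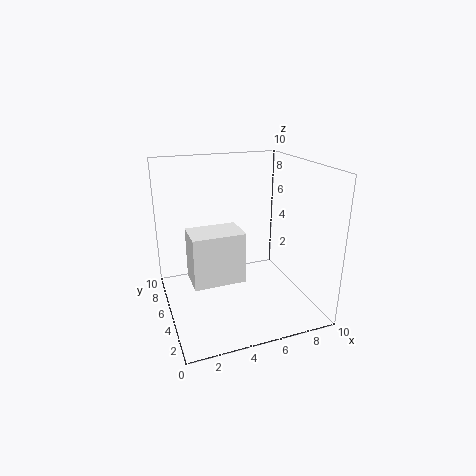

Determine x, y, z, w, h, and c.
x = 1; y = 1; z = 4; w = 3; h = 3; c = 'white'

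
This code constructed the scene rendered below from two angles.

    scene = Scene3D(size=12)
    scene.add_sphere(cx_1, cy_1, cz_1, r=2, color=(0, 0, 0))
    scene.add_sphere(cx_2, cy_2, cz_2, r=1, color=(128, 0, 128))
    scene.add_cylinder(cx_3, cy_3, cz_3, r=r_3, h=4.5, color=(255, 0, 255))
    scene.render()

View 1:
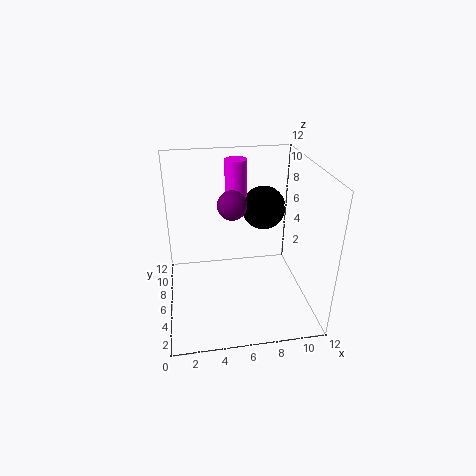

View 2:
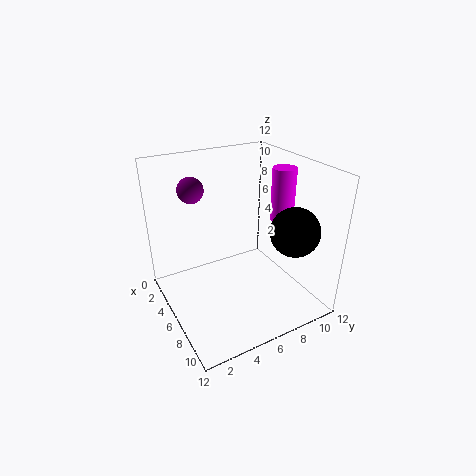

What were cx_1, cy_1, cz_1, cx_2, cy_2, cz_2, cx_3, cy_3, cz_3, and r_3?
cx_1 = 9, cy_1 = 9.5, cz_1 = 7, cx_2 = 5, cy_2 = 2.5, cz_2 = 10.5, cx_3 = 6.5, cy_3 = 10, cz_3 = 7, r_3 = 1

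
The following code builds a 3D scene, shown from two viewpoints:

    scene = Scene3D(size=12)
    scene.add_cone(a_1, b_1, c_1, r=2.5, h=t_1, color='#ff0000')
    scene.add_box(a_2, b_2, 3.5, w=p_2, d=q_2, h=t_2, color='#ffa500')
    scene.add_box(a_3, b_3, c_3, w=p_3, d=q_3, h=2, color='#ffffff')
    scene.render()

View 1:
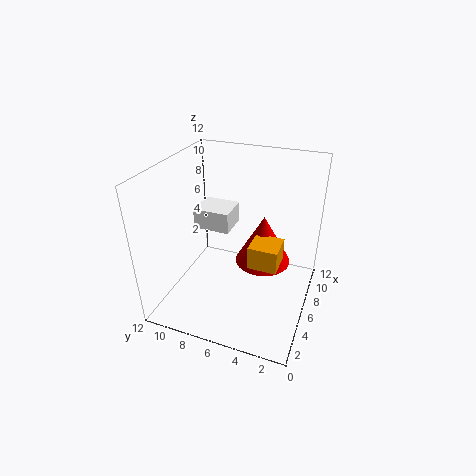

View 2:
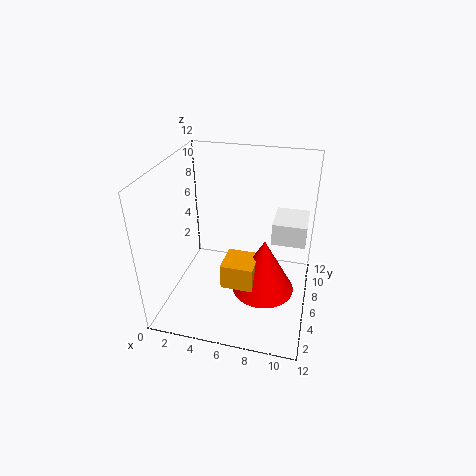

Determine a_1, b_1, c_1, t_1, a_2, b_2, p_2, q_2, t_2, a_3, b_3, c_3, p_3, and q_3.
a_1 = 8.5; b_1 = 4.5; c_1 = 2.5; t_1 = 4.5; a_2 = 5.5; b_2 = 2.5; p_2 = 2.5; q_2 = 2.5; t_2 = 2; a_3 = 8.5; b_3 = 8; c_3 = 4.5; p_3 = 3; q_3 = 3.5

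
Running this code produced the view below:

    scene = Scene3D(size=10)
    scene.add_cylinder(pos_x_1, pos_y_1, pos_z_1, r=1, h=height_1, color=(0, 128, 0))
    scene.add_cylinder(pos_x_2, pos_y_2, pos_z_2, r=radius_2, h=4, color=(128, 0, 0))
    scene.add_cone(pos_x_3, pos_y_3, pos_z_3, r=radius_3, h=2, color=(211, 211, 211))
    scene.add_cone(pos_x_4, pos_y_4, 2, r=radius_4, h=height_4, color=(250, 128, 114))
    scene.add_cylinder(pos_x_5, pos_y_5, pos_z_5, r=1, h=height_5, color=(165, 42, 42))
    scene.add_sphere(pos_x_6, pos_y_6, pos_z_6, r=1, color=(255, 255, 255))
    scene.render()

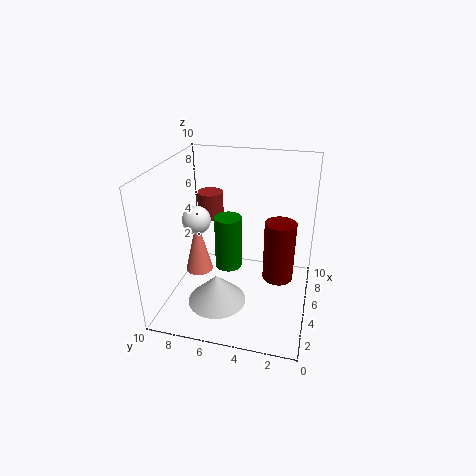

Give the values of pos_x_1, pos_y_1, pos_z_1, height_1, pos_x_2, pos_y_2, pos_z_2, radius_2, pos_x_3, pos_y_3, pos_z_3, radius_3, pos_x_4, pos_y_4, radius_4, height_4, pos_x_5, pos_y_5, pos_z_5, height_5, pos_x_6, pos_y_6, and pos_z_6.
pos_x_1 = 6
pos_y_1 = 6
pos_z_1 = 2
height_1 = 4
pos_x_2 = 4
pos_y_2 = 2
pos_z_2 = 3
radius_2 = 1
pos_x_3 = 3
pos_y_3 = 6
pos_z_3 = 1
radius_3 = 2
pos_x_4 = 5
pos_y_4 = 8
radius_4 = 1
height_4 = 4
pos_x_5 = 8
pos_y_5 = 8
pos_z_5 = 5
height_5 = 2
pos_x_6 = 5
pos_y_6 = 8
pos_z_6 = 6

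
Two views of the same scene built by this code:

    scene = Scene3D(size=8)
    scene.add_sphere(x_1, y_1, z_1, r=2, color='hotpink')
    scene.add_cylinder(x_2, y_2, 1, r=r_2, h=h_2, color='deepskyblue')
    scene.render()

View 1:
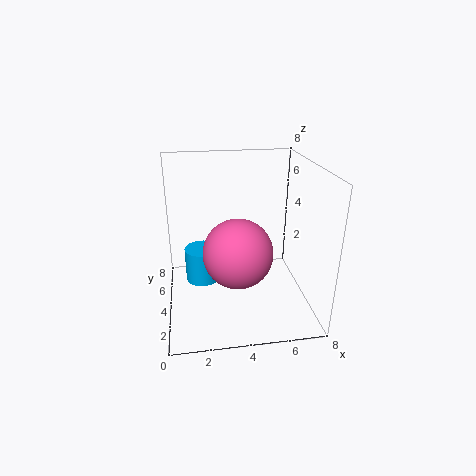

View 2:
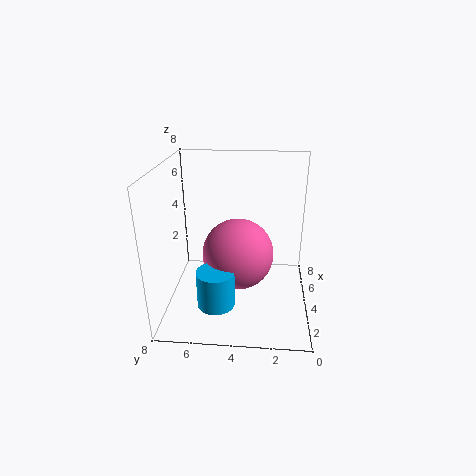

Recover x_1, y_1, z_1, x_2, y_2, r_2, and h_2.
x_1 = 4
y_1 = 4
z_1 = 3
x_2 = 2
y_2 = 5
r_2 = 1
h_2 = 2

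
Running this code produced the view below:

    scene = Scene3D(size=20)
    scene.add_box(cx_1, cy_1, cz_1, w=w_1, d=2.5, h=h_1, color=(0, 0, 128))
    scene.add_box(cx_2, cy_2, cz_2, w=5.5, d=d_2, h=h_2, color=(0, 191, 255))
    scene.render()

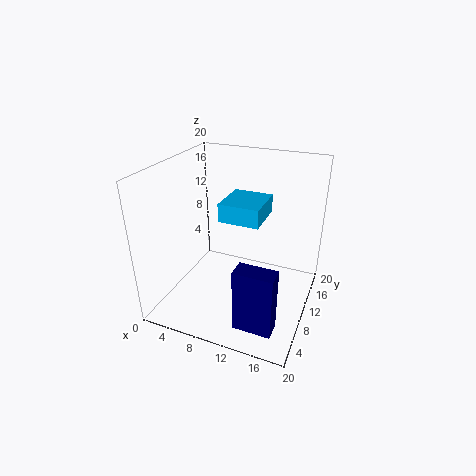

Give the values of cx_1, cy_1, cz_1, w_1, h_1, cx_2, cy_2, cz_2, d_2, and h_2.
cx_1 = 12.5
cy_1 = 2
cz_1 = 1.5
w_1 = 5
h_1 = 8.5
cx_2 = 8
cy_2 = 8
cz_2 = 13
d_2 = 6
h_2 = 2.5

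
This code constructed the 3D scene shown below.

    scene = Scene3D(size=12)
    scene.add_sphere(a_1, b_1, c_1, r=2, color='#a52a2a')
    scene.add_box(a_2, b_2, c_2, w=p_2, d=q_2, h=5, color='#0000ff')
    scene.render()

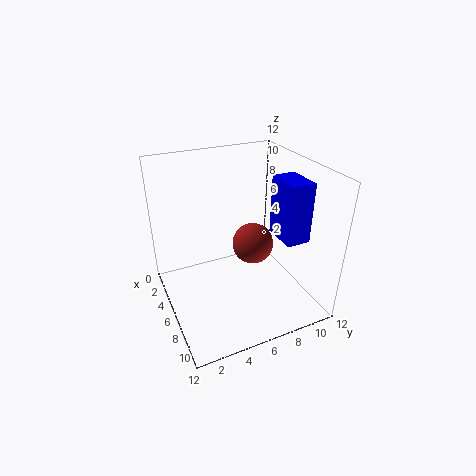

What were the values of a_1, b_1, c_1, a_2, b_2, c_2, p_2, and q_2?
a_1 = 3; b_1 = 9; c_1 = 3; a_2 = 6; b_2 = 9; c_2 = 6; p_2 = 3; q_2 = 2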